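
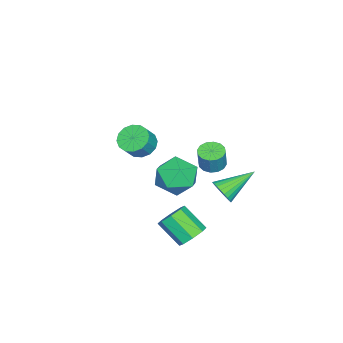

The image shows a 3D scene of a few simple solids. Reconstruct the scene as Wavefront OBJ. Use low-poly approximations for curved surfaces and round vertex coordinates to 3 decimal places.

v 2.752 1.689 1.83
v 3.318 1.495 1.666
v 3.634 1.557 2.687
v 3.068 1.751 2.85
v 3.33 1.815 1.643
v 3.646 1.877 2.664
v 3.187 2.101 1.67
v 3.503 2.163 2.69
v 2.927 2.277 1.74
v 3.243 2.339 2.76
v 2.621 2.295 1.834
v 2.937 2.357 2.854
v 2.35 2.151 1.927
v 2.666 2.213 2.947
v 2.186 1.883 1.993
v 2.502 1.945 3.014
v 2.174 1.563 2.016
v 2.49 1.625 3.037
v 2.317 1.277 1.99
v 2.633 1.339 3.01
v 2.577 1.101 1.92
v 2.893 1.163 2.94
v 2.883 1.083 1.826
v 3.199 1.145 2.846
v 3.154 1.227 1.733
v 3.47 1.289 2.753
v -2.087 -0.889 -2.457
v -1.05 -1.349 -2.068
v -2.11 -2.171 -3.912
v -1.073 -2.631 -3.523
v -2.073 -2.782 -2.881
v -2.06 -1.99 -1.982
v -1.1 -1.53 -3.998
v -1.087 -0.738 -3.099
v -0.441 -1.745 -3.021
v -1.042 -2.518 -2.33
v -2.118 -1.002 -3.65
v -2.719 -1.775 -2.959
v -1.608 0.517 -3.529
v -1.115 0.638 -3.003
v -2.872 1.683 -2.611
v -1.054 0.847 -3.186
v -1.077 1.007 -3.421
v -1.181 1.092 -3.672
v -1.35 1.089 -3.902
v -1.558 0.999 -4.074
v -1.774 0.836 -4.164
v -1.964 0.624 -4.157
v -2.1 0.396 -4.054
v -2.161 0.186 -3.871
v -2.138 0.026 -3.636
v -2.034 -0.058 -3.385
v -1.865 -0.056 -3.155
v -1.657 0.034 -2.983
v -1.441 0.198 -2.893
v -1.251 0.409 -2.901
v 2.075 0.53 -3.996
v 2.681 0.772 -3.569
v 2.431 -0.388 -2.556
v 1.825 -0.63 -2.984
v 2.168 1.028 -3.403
v 1.917 -0.132 -2.39
v 1.6 0.992 -3.584
v 1.35 -0.168 -2.572
v 1.311 0.686 -4.007
v 1.06 -0.475 -2.995
v 1.469 0.288 -4.424
v 1.219 -0.872 -3.411
v 1.983 0.032 -4.59
v 1.732 -1.128 -3.577
v 2.55 0.068 -4.408
v 2.3 -1.092 -3.396
v 2.84 0.375 -3.985
v 2.589 -0.786 -2.973
v -1.168 -3.346 -0.862
v -0.55 -3.466 -1.387
v 0.087 -3.613 -0.604
v -0.532 -3.494 -0.078
v -0.549 -3.049 -1.309
v 0.088 -3.196 -0.526
v -0.714 -2.711 -1.112
v -0.077 -2.858 -0.328
v -1.001 -2.544 -0.847
v -0.364 -2.691 -0.064
v -1.332 -2.592 -0.587
v -0.696 -2.739 0.197
v -1.62 -2.842 -0.4
v -0.983 -2.989 0.384
v -1.787 -3.227 -0.336
v -1.15 -3.374 0.447
v -1.788 -3.644 -0.414
v -1.151 -3.791 0.369
v -1.623 -3.982 -0.612
v -0.986 -4.129 0.172
v -1.336 -4.149 -0.876
v -0.699 -4.296 -0.093
v -1.004 -4.101 -1.137
v -0.368 -4.248 -0.353
v -0.717 -3.851 -1.324
v -0.08 -3.998 -0.54
f 2 1 5
f 2 5 3
f 3 5 6
f 3 6 4
f 5 1 7
f 5 7 6
f 6 7 8
f 6 8 4
f 7 1 9
f 7 9 8
f 8 9 10
f 8 10 4
f 9 1 11
f 9 11 10
f 10 11 12
f 10 12 4
f 11 1 13
f 11 13 12
f 12 13 14
f 12 14 4
f 13 1 15
f 13 15 14
f 14 15 16
f 14 16 4
f 15 1 17
f 15 17 16
f 16 17 18
f 16 18 4
f 17 1 19
f 17 19 18
f 18 19 20
f 18 20 4
f 19 1 21
f 19 21 20
f 20 21 22
f 20 22 4
f 21 1 23
f 21 23 22
f 22 23 24
f 22 24 4
f 23 1 25
f 23 25 24
f 24 25 26
f 24 26 4
f 25 1 2
f 25 2 26
f 26 2 3
f 26 3 4
f 27 38 32
f 27 32 28
f 27 28 34
f 27 34 37
f 27 37 38
f 28 32 36
f 32 38 31
f 38 37 29
f 37 34 33
f 34 28 35
f 30 36 31
f 30 31 29
f 30 29 33
f 30 33 35
f 30 35 36
f 31 36 32
f 29 31 38
f 33 29 37
f 35 33 34
f 36 35 28
f 40 39 42
f 40 42 41
f 42 39 43
f 42 43 41
f 43 39 44
f 43 44 41
f 44 39 45
f 44 45 41
f 45 39 46
f 45 46 41
f 46 39 47
f 46 47 41
f 47 39 48
f 47 48 41
f 48 39 49
f 48 49 41
f 49 39 50
f 49 50 41
f 50 39 51
f 50 51 41
f 51 39 52
f 51 52 41
f 52 39 53
f 52 53 41
f 53 39 54
f 53 54 41
f 54 39 55
f 54 55 41
f 55 39 56
f 55 56 41
f 56 39 40
f 56 40 41
f 58 57 61
f 58 61 59
f 59 61 62
f 59 62 60
f 61 57 63
f 61 63 62
f 62 63 64
f 62 64 60
f 63 57 65
f 63 65 64
f 64 65 66
f 64 66 60
f 65 57 67
f 65 67 66
f 66 67 68
f 66 68 60
f 67 57 69
f 67 69 68
f 68 69 70
f 68 70 60
f 69 57 71
f 69 71 70
f 70 71 72
f 70 72 60
f 71 57 73
f 71 73 72
f 72 73 74
f 72 74 60
f 73 57 58
f 73 58 74
f 74 58 59
f 74 59 60
f 76 75 79
f 76 79 77
f 77 79 80
f 77 80 78
f 79 75 81
f 79 81 80
f 80 81 82
f 80 82 78
f 81 75 83
f 81 83 82
f 82 83 84
f 82 84 78
f 83 75 85
f 83 85 84
f 84 85 86
f 84 86 78
f 85 75 87
f 85 87 86
f 86 87 88
f 86 88 78
f 87 75 89
f 87 89 88
f 88 89 90
f 88 90 78
f 89 75 91
f 89 91 90
f 90 91 92
f 90 92 78
f 91 75 93
f 91 93 92
f 92 93 94
f 92 94 78
f 93 75 95
f 93 95 94
f 94 95 96
f 94 96 78
f 95 75 97
f 95 97 96
f 96 97 98
f 96 98 78
f 97 75 99
f 97 99 98
f 98 99 100
f 98 100 78
f 99 75 76
f 99 76 100
f 100 76 77
f 100 77 78



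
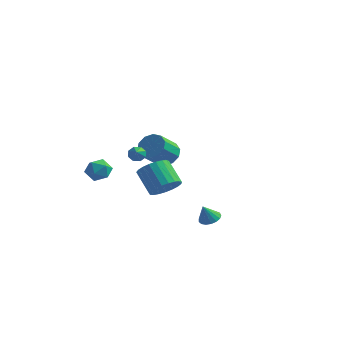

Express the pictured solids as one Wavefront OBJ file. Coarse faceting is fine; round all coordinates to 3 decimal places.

v -1.841 -0.094 2.576
v -1.476 0.211 2.729
v -1.179 -1.266 3.324
v -1.77 0.2 2.974
v -2.106 0.017 2.985
v -2.287 -0.231 2.757
v -2.207 -0.399 2.422
v -1.912 -0.389 2.178
v -1.576 -0.206 2.167
v -1.396 0.042 2.395
v -0.185 -0.022 0.443
v 0.276 -0.482 1.107
v -0.794 0.021 2.2
v -1.255 0.482 1.537
v 0.448 -0.136 1.115
v -0.622 0.367 2.208
v 0.51 0.23 1.008
v -0.56 0.733 2.101
v 0.452 0.553 0.802
v -0.617 1.056 1.896
v 0.284 0.776 0.535
v -0.786 1.279 1.628
v 0.035 0.861 0.252
v -1.035 1.365 1.345
v -0.253 0.794 0.002
v -1.322 1.297 1.095
v -0.528 0.586 -0.172
v -1.598 1.089 0.922
v -0.745 0.272 -0.239
v -1.814 0.776 0.854
v -0.864 -0.092 -0.188
v -1.934 0.411 0.905
v -0.866 -0.444 -0.028
v -1.936 0.059 1.065
v -0.751 -0.723 0.213
v -1.82 -0.22 1.306
v -0.538 -0.881 0.494
v -1.607 -0.378 1.588
v -0.263 -0.89 0.767
v -1.333 -0.387 1.86
v 0.024 -0.749 0.983
v -1.045 -0.246 2.077
v 3.568 -2.091 0.102
v 4.156 -2.119 0.217
v 3.372 -2.469 1.018
v 4.081 -1.857 0.308
v 3.888 -1.649 0.353
v 3.621 -1.543 0.34
v 3.343 -1.562 0.272
v 3.116 -1.702 0.166
v 2.993 -1.931 0.045
v 3.001 -2.197 -0.063
v 3.139 -2.439 -0.133
v 3.376 -2.601 -0.149
v 3.657 -2.646 -0.108
v 3.917 -2.564 -0.019
v 4.097 -2.374 0.099
v -3.867 -0.211 1.784
v -3.33 -0.108 1.201
v -4.43 -1.152 1.099
v -3.893 -1.049 0.516
v -3.667 -1.356 1.219
v -3.319 -0.774 1.642
v -4.441 -0.486 0.658
v -4.093 0.096 1.081
v -3.685 -0.278 0.505
v -3.206 -0.816 0.852
v -4.554 -0.444 1.448
v -4.075 -0.982 1.795
v -2.629 4.239 0.73
v -2.296 4.721 1.387
v -2.538 3.522 2.388
v -2.871 3.041 1.73
v -2.832 4.812 1.366
v -3.074 3.614 2.367
v -3.29 4.684 1.102
v -3.532 3.486 2.103
v -3.496 4.387 0.696
v -3.738 3.188 1.697
v -3.37 4.033 0.303
v -3.613 2.834 1.304
v -2.962 3.758 0.072
v -3.204 2.559 1.073
v -2.426 3.666 0.093
v -2.668 2.468 1.094
v -1.968 3.794 0.357
v -2.21 2.596 1.358
v -1.762 4.092 0.763
v -2.004 2.893 1.764
v -1.887 4.446 1.156
v -2.13 3.247 2.157
f 2 1 4
f 2 4 3
f 4 1 5
f 4 5 3
f 5 1 6
f 5 6 3
f 6 1 7
f 6 7 3
f 7 1 8
f 7 8 3
f 8 1 9
f 8 9 3
f 9 1 10
f 9 10 3
f 10 1 2
f 10 2 3
f 12 11 15
f 12 15 13
f 13 15 16
f 13 16 14
f 15 11 17
f 15 17 16
f 16 17 18
f 16 18 14
f 17 11 19
f 17 19 18
f 18 19 20
f 18 20 14
f 19 11 21
f 19 21 20
f 20 21 22
f 20 22 14
f 21 11 23
f 21 23 22
f 22 23 24
f 22 24 14
f 23 11 25
f 23 25 24
f 24 25 26
f 24 26 14
f 25 11 27
f 25 27 26
f 26 27 28
f 26 28 14
f 27 11 29
f 27 29 28
f 28 29 30
f 28 30 14
f 29 11 31
f 29 31 30
f 30 31 32
f 30 32 14
f 31 11 33
f 31 33 32
f 32 33 34
f 32 34 14
f 33 11 35
f 33 35 34
f 34 35 36
f 34 36 14
f 35 11 37
f 35 37 36
f 36 37 38
f 36 38 14
f 37 11 39
f 37 39 38
f 38 39 40
f 38 40 14
f 39 11 41
f 39 41 40
f 40 41 42
f 40 42 14
f 41 11 12
f 41 12 42
f 42 12 13
f 42 13 14
f 44 43 46
f 44 46 45
f 46 43 47
f 46 47 45
f 47 43 48
f 47 48 45
f 48 43 49
f 48 49 45
f 49 43 50
f 49 50 45
f 50 43 51
f 50 51 45
f 51 43 52
f 51 52 45
f 52 43 53
f 52 53 45
f 53 43 54
f 53 54 45
f 54 43 55
f 54 55 45
f 55 43 56
f 55 56 45
f 56 43 57
f 56 57 45
f 57 43 44
f 57 44 45
f 58 69 63
f 58 63 59
f 58 59 65
f 58 65 68
f 58 68 69
f 59 63 67
f 63 69 62
f 69 68 60
f 68 65 64
f 65 59 66
f 61 67 62
f 61 62 60
f 61 60 64
f 61 64 66
f 61 66 67
f 62 67 63
f 60 62 69
f 64 60 68
f 66 64 65
f 67 66 59
f 71 70 74
f 71 74 72
f 72 74 75
f 72 75 73
f 74 70 76
f 74 76 75
f 75 76 77
f 75 77 73
f 76 70 78
f 76 78 77
f 77 78 79
f 77 79 73
f 78 70 80
f 78 80 79
f 79 80 81
f 79 81 73
f 80 70 82
f 80 82 81
f 81 82 83
f 81 83 73
f 82 70 84
f 82 84 83
f 83 84 85
f 83 85 73
f 84 70 86
f 84 86 85
f 85 86 87
f 85 87 73
f 86 70 88
f 86 88 87
f 87 88 89
f 87 89 73
f 88 70 90
f 88 90 89
f 89 90 91
f 89 91 73
f 90 70 71
f 90 71 91
f 91 71 72
f 91 72 73



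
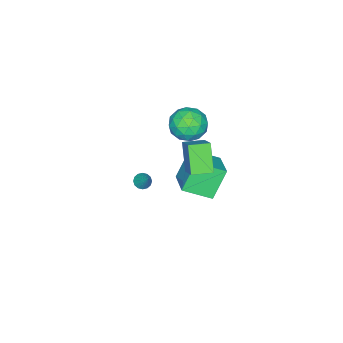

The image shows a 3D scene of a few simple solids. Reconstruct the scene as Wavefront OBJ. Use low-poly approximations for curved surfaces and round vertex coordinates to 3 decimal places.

v -3.452 0.614 4.122
v -2.687 0.537 3.272
v -4.693 -0.297 3.088
v -3.928 -0.374 2.238
v -3.771 -0.967 3.206
v -3.004 -0.404 3.846
v -4.376 0.644 2.514
v -3.609 1.207 3.154
v -3.258 0.555 2.279
v -2.884 -0.44 2.707
v -4.496 0.68 3.653
v -4.122 -0.315 4.081
v -2.961 0.655 3.788
v -4.419 -0.415 2.572
v -4.327 -0.764 3.141
v -3.877 -0.809 2.642
v -3.147 0.103 4.125
v -2.697 0.057 3.626
v -3.334 -0.827 3.587
v -4.683 0.183 2.734
v -4.233 0.137 2.235
v -3.503 1.049 3.718
v -3.053 1.004 3.219
v -4.046 1.067 2.773
v -2.846 0.621 2.705
v -3.576 0.085 2.097
v -3.839 0.683 2.259
v -3.389 1.014 2.635
v -2.627 0.036 2.956
v -3.356 -0.5 2.348
v -3.264 -0.848 2.917
v -2.813 -0.517 3.293
v -2.962 0.046 2.372
v -4.024 0.74 4.012
v -4.753 0.204 3.404
v -4.567 0.757 3.067
v -4.116 1.088 3.443
v -3.804 0.155 4.263
v -4.534 -0.381 3.655
v -3.991 -0.774 3.725
v -3.541 -0.443 4.101
v -4.418 0.194 3.988
v -4.084 -3.248 -4.217
v -3.608 -3.222 -4.47
v -3.596 -2.492 -3.223
v -3.753 -3.003 -4.566
v -3.987 -2.849 -4.568
v -4.246 -2.802 -4.476
v -4.463 -2.875 -4.314
v -4.578 -3.047 -4.126
v -4.56 -3.273 -3.963
v -4.416 -3.493 -3.868
v -4.182 -3.646 -3.866
v -3.922 -3.693 -3.958
v -3.706 -3.62 -4.119
v -3.591 -3.448 -4.307
v -2.043 2.492 1.912
v -2.847 1.73 3.356
v -1.085 3.521 2.988
v -1.889 2.758 4.432
v -1.191 1.662 1.948
v -1.995 0.899 3.392
v -0.233 2.69 3.024
v -1.037 1.928 4.468
v -5.463 1.031 -0.744
v -4.516 -0.346 0.002
v -4.047 2.407 0.002
v -3.101 1.03 0.748
v -4.399 0.85 -2.428
v -3.453 -0.527 -1.682
v -2.984 2.226 -1.682
v -2.037 0.849 -0.936
f 1 38 17
f 38 12 41
f 17 41 6
f 38 41 17
f 1 17 13
f 17 6 18
f 13 18 2
f 17 18 13
f 1 13 22
f 13 2 23
f 22 23 8
f 13 23 22
f 1 22 34
f 22 8 37
f 34 37 11
f 22 37 34
f 1 34 38
f 34 11 42
f 38 42 12
f 34 42 38
f 2 18 29
f 18 6 32
f 29 32 10
f 18 32 29
f 6 41 19
f 41 12 40
f 19 40 5
f 41 40 19
f 12 42 39
f 42 11 35
f 39 35 3
f 42 35 39
f 11 37 36
f 37 8 24
f 36 24 7
f 37 24 36
f 8 23 28
f 23 2 25
f 28 25 9
f 23 25 28
f 4 30 16
f 30 10 31
f 16 31 5
f 30 31 16
f 4 16 14
f 16 5 15
f 14 15 3
f 16 15 14
f 4 14 21
f 14 3 20
f 21 20 7
f 14 20 21
f 4 21 26
f 21 7 27
f 26 27 9
f 21 27 26
f 4 26 30
f 26 9 33
f 30 33 10
f 26 33 30
f 5 31 19
f 31 10 32
f 19 32 6
f 31 32 19
f 3 15 39
f 15 5 40
f 39 40 12
f 15 40 39
f 7 20 36
f 20 3 35
f 36 35 11
f 20 35 36
f 9 27 28
f 27 7 24
f 28 24 8
f 27 24 28
f 10 33 29
f 33 9 25
f 29 25 2
f 33 25 29
f 44 43 46
f 44 46 45
f 46 43 47
f 46 47 45
f 47 43 48
f 47 48 45
f 48 43 49
f 48 49 45
f 49 43 50
f 49 50 45
f 50 43 51
f 50 51 45
f 51 43 52
f 51 52 45
f 52 43 53
f 52 53 45
f 53 43 54
f 53 54 45
f 54 43 55
f 54 55 45
f 55 43 56
f 55 56 45
f 56 43 44
f 56 44 45
f 58 60 57
f 61 58 57
f 57 60 59
f 59 61 57
f 58 64 60
f 62 58 61
f 62 64 58
f 60 64 59
f 63 61 59
f 59 64 63
f 63 62 61
f 64 62 63
f 66 68 65
f 69 66 65
f 65 68 67
f 67 69 65
f 66 72 68
f 70 66 69
f 70 72 66
f 68 72 67
f 71 69 67
f 67 72 71
f 71 70 69
f 72 70 71



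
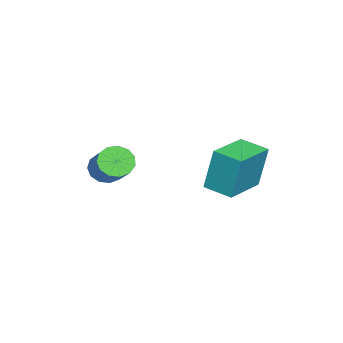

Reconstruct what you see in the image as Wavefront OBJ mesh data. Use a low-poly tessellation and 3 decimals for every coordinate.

v -4.57 1.616 -2.568
v -4.647 1.988 -0.553
v -4.213 2.857 -2.783
v -4.289 3.229 -0.769
v -2.571 1.071 -2.391
v -2.647 1.443 -0.377
v -2.213 2.312 -2.607
v -2.29 2.684 -0.592
v 0.158 -1.966 -0.47
v 0.545 -2.603 -0.388
v 1.668 -1.792 0.631
v 1.282 -1.154 0.55
v 0.709 -2.407 -0.725
v 1.832 -1.596 0.295
v 0.698 -2.071 -0.98
v 1.821 -1.26 0.039
v 0.516 -1.701 -1.074
v 1.639 -0.89 -0.054
v 0.22 -1.415 -0.975
v 1.343 -0.604 0.044
v -0.095 -1.304 -0.717
v 1.028 -0.493 0.303
v -0.33 -1.403 -0.379
v 0.794 -0.592 0.64
v -0.409 -1.681 -0.071
v 0.714 -0.87 0.949
v -0.309 -2.049 0.111
v 0.814 -1.238 1.131
v -0.06 -2.39 0.109
v 1.063 -1.579 1.128
v 0.258 -2.597 -0.077
v 1.381 -1.786 0.942
f 2 4 1
f 5 2 1
f 1 4 3
f 3 5 1
f 2 8 4
f 6 2 5
f 6 8 2
f 4 8 3
f 7 5 3
f 3 8 7
f 7 6 5
f 8 6 7
f 10 9 13
f 10 13 11
f 11 13 14
f 11 14 12
f 13 9 15
f 13 15 14
f 14 15 16
f 14 16 12
f 15 9 17
f 15 17 16
f 16 17 18
f 16 18 12
f 17 9 19
f 17 19 18
f 18 19 20
f 18 20 12
f 19 9 21
f 19 21 20
f 20 21 22
f 20 22 12
f 21 9 23
f 21 23 22
f 22 23 24
f 22 24 12
f 23 9 25
f 23 25 24
f 24 25 26
f 24 26 12
f 25 9 27
f 25 27 26
f 26 27 28
f 26 28 12
f 27 9 29
f 27 29 28
f 28 29 30
f 28 30 12
f 29 9 31
f 29 31 30
f 30 31 32
f 30 32 12
f 31 9 10
f 31 10 32
f 32 10 11
f 32 11 12



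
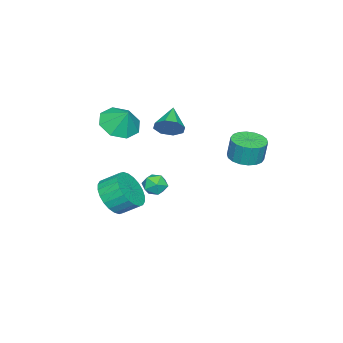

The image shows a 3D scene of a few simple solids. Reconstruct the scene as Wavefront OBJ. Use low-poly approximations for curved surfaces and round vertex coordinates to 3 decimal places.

v -1.302 2.499 1.017
v -0.458 2.592 0.985
v -0.434 2.774 2.13
v -1.278 2.681 2.163
v -0.583 2.945 0.932
v -0.56 3.127 2.077
v -0.851 3.21 0.895
v -0.828 3.391 2.041
v -1.209 3.333 0.883
v -1.185 3.515 2.029
v -1.584 3.292 0.897
v -1.561 3.473 2.043
v -1.904 3.093 0.936
v -1.88 3.275 2.081
v -2.105 2.777 0.99
v -2.081 2.959 2.135
v -2.146 2.406 1.05
v -2.122 2.588 2.195
v -2.02 2.053 1.103
v -1.997 2.235 2.248
v -1.752 1.789 1.139
v -1.729 1.97 2.285
v -1.395 1.665 1.151
v -1.371 1.847 2.297
v -1.019 1.707 1.137
v -0.996 1.888 2.283
v -0.7 1.905 1.099
v -0.676 2.087 2.244
v -0.499 2.221 1.045
v -0.475 2.403 2.19
v 0.764 -2.811 2.963
v 1.304 -2.169 2.366
v 1.056 -2.189 3.897
v 0.554 -1.943 2.45
v -0.074 -2.225 2.835
v -0.211 -2.851 3.294
v 0.223 -3.453 3.56
v 0.973 -3.68 3.475
v 1.601 -3.397 3.091
v 1.738 -2.771 2.631
v -2.041 -1.707 1.543
v -1.655 -2.25 1.93
v -3.279 -2.093 2.237
v -1.659 -1.732 2.211
v -1.887 -1.2 2.102
v -2.205 -0.965 1.665
v -2.427 -1.164 1.157
v -2.423 -1.682 0.875
v -2.196 -2.215 0.985
v -1.878 -2.45 1.422
v 0.507 -3.42 -2.207
v 1.45 -3.518 -1.69
v 1.196 -2.618 -1.056
v 0.253 -2.52 -1.573
v 1.557 -3.264 -2.009
v 1.303 -2.364 -1.374
v 1.504 -3.033 -2.357
v 1.25 -2.133 -1.723
v 1.299 -2.861 -2.683
v 1.045 -1.961 -2.049
v 0.974 -2.774 -2.936
v 0.72 -1.874 -2.302
v 0.577 -2.786 -3.079
v 0.324 -1.886 -2.444
v 0.17 -2.894 -3.088
v -0.084 -1.994 -2.454
v -0.186 -3.082 -2.964
v -0.44 -2.182 -2.329
v -0.436 -3.322 -2.724
v -0.69 -2.422 -2.09
v -0.543 -3.576 -2.406
v -0.797 -2.676 -1.771
v -0.49 -3.807 -2.057
v -0.744 -2.907 -1.423
v -0.285 -3.979 -1.731
v -0.539 -3.079 -1.097
v 0.04 -4.066 -1.478
v -0.214 -3.166 -0.844
v 0.436 -4.054 -1.336
v 0.183 -3.154 -0.701
v 0.844 -3.946 -1.326
v 0.59 -3.046 -0.692
v 1.2 -3.758 -1.451
v 0.946 -2.858 -0.816
v 2.428 0.295 0.892
v 2.757 0.36 0.333
v 3.263 -0.18 1.327
v 3.592 -0.115 0.768
v 3.45 0.411 1.126
v 2.934 0.705 0.857
v 3.086 -0.525 0.803
v 2.57 -0.231 0.534
v 3.163 -0.146 0.278
v 3.388 0.432 0.477
v 2.632 -0.252 1.183
v 2.857 0.326 1.382
f 2 1 5
f 2 5 3
f 3 5 6
f 3 6 4
f 5 1 7
f 5 7 6
f 6 7 8
f 6 8 4
f 7 1 9
f 7 9 8
f 8 9 10
f 8 10 4
f 9 1 11
f 9 11 10
f 10 11 12
f 10 12 4
f 11 1 13
f 11 13 12
f 12 13 14
f 12 14 4
f 13 1 15
f 13 15 14
f 14 15 16
f 14 16 4
f 15 1 17
f 15 17 16
f 16 17 18
f 16 18 4
f 17 1 19
f 17 19 18
f 18 19 20
f 18 20 4
f 19 1 21
f 19 21 20
f 20 21 22
f 20 22 4
f 21 1 23
f 21 23 22
f 22 23 24
f 22 24 4
f 23 1 25
f 23 25 24
f 24 25 26
f 24 26 4
f 25 1 27
f 25 27 26
f 26 27 28
f 26 28 4
f 27 1 29
f 27 29 28
f 28 29 30
f 28 30 4
f 29 1 2
f 29 2 30
f 30 2 3
f 30 3 4
f 32 31 34
f 32 34 33
f 34 31 35
f 34 35 33
f 35 31 36
f 35 36 33
f 36 31 37
f 36 37 33
f 37 31 38
f 37 38 33
f 38 31 39
f 38 39 33
f 39 31 40
f 39 40 33
f 40 31 32
f 40 32 33
f 42 41 44
f 42 44 43
f 44 41 45
f 44 45 43
f 45 41 46
f 45 46 43
f 46 41 47
f 46 47 43
f 47 41 48
f 47 48 43
f 48 41 49
f 48 49 43
f 49 41 50
f 49 50 43
f 50 41 42
f 50 42 43
f 52 51 55
f 52 55 53
f 53 55 56
f 53 56 54
f 55 51 57
f 55 57 56
f 56 57 58
f 56 58 54
f 57 51 59
f 57 59 58
f 58 59 60
f 58 60 54
f 59 51 61
f 59 61 60
f 60 61 62
f 60 62 54
f 61 51 63
f 61 63 62
f 62 63 64
f 62 64 54
f 63 51 65
f 63 65 64
f 64 65 66
f 64 66 54
f 65 51 67
f 65 67 66
f 66 67 68
f 66 68 54
f 67 51 69
f 67 69 68
f 68 69 70
f 68 70 54
f 69 51 71
f 69 71 70
f 70 71 72
f 70 72 54
f 71 51 73
f 71 73 72
f 72 73 74
f 72 74 54
f 73 51 75
f 73 75 74
f 74 75 76
f 74 76 54
f 75 51 77
f 75 77 76
f 76 77 78
f 76 78 54
f 77 51 79
f 77 79 78
f 78 79 80
f 78 80 54
f 79 51 81
f 79 81 80
f 80 81 82
f 80 82 54
f 81 51 83
f 81 83 82
f 82 83 84
f 82 84 54
f 83 51 52
f 83 52 84
f 84 52 53
f 84 53 54
f 85 96 90
f 85 90 86
f 85 86 92
f 85 92 95
f 85 95 96
f 86 90 94
f 90 96 89
f 96 95 87
f 95 92 91
f 92 86 93
f 88 94 89
f 88 89 87
f 88 87 91
f 88 91 93
f 88 93 94
f 89 94 90
f 87 89 96
f 91 87 95
f 93 91 92
f 94 93 86



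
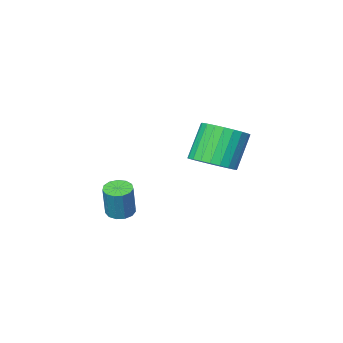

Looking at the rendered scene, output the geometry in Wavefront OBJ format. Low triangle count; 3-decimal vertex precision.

v 2.831 -0.179 -1.887
v 3.219 -0.686 -1.853
v 3.498 -0.369 -0.299
v 3.109 0.139 -0.333
v 3.426 -0.406 -1.947
v 3.704 -0.089 -0.393
v 3.444 -0.053 -2.022
v 3.722 0.264 -0.469
v 3.267 0.259 -2.054
v 3.545 0.576 -0.501
v 2.951 0.433 -2.033
v 3.23 0.75 -0.48
v 2.598 0.412 -1.966
v 2.876 0.729 -0.412
v 2.318 0.204 -1.873
v 2.596 0.521 -0.319
v 2.201 -0.125 -1.785
v 2.48 0.192 -0.231
v 2.284 -0.472 -1.729
v 2.563 -0.155 -0.175
v 2.541 -0.725 -1.723
v 2.819 -0.408 -0.17
v 2.89 -0.805 -1.77
v 3.168 -0.488 -0.216
v -1.411 0.116 -0.034
v -0.851 0.897 0.48
v -1.789 0.445 2.188
v -2.349 -0.336 1.674
v -1.194 1.113 0.349
v -2.131 0.661 2.057
v -1.569 1.177 0.16
v -2.507 0.725 1.868
v -1.921 1.079 -0.059
v -2.858 0.627 1.649
v -2.195 0.835 -0.274
v -3.132 0.383 1.434
v -2.349 0.481 -0.452
v -3.287 0.029 1.256
v -2.361 0.072 -0.567
v -3.298 -0.38 1.141
v -2.228 -0.331 -0.601
v -3.166 -0.783 1.107
v -1.971 -0.665 -0.548
v -2.909 -1.117 1.16
v -1.629 -0.881 -0.417
v -2.566 -1.333 1.291
v -1.253 -0.945 -0.228
v -2.191 -1.397 1.48
v -0.902 -0.847 -0.009
v -1.839 -1.299 1.699
v -0.628 -0.603 0.206
v -1.565 -1.055 1.914
v -0.473 -0.249 0.384
v -1.411 -0.701 2.092
v -0.462 0.16 0.499
v -1.399 -0.292 2.207
v -0.594 0.563 0.533
v -1.532 0.111 2.241
f 2 1 5
f 2 5 3
f 3 5 6
f 3 6 4
f 5 1 7
f 5 7 6
f 6 7 8
f 6 8 4
f 7 1 9
f 7 9 8
f 8 9 10
f 8 10 4
f 9 1 11
f 9 11 10
f 10 11 12
f 10 12 4
f 11 1 13
f 11 13 12
f 12 13 14
f 12 14 4
f 13 1 15
f 13 15 14
f 14 15 16
f 14 16 4
f 15 1 17
f 15 17 16
f 16 17 18
f 16 18 4
f 17 1 19
f 17 19 18
f 18 19 20
f 18 20 4
f 19 1 21
f 19 21 20
f 20 21 22
f 20 22 4
f 21 1 23
f 21 23 22
f 22 23 24
f 22 24 4
f 23 1 2
f 23 2 24
f 24 2 3
f 24 3 4
f 26 25 29
f 26 29 27
f 27 29 30
f 27 30 28
f 29 25 31
f 29 31 30
f 30 31 32
f 30 32 28
f 31 25 33
f 31 33 32
f 32 33 34
f 32 34 28
f 33 25 35
f 33 35 34
f 34 35 36
f 34 36 28
f 35 25 37
f 35 37 36
f 36 37 38
f 36 38 28
f 37 25 39
f 37 39 38
f 38 39 40
f 38 40 28
f 39 25 41
f 39 41 40
f 40 41 42
f 40 42 28
f 41 25 43
f 41 43 42
f 42 43 44
f 42 44 28
f 43 25 45
f 43 45 44
f 44 45 46
f 44 46 28
f 45 25 47
f 45 47 46
f 46 47 48
f 46 48 28
f 47 25 49
f 47 49 48
f 48 49 50
f 48 50 28
f 49 25 51
f 49 51 50
f 50 51 52
f 50 52 28
f 51 25 53
f 51 53 52
f 52 53 54
f 52 54 28
f 53 25 55
f 53 55 54
f 54 55 56
f 54 56 28
f 55 25 57
f 55 57 56
f 56 57 58
f 56 58 28
f 57 25 26
f 57 26 58
f 58 26 27
f 58 27 28



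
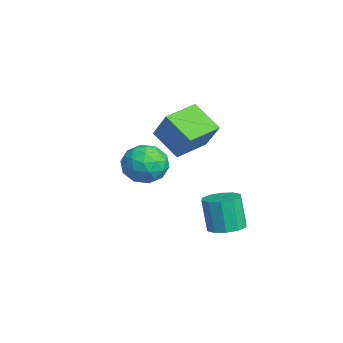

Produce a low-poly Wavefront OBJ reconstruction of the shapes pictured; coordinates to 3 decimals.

v 2.344 0.868 -0.288
v 3.168 1.26 -0.063
v 2.78 1.044 1.733
v 1.956 0.652 1.508
v 2.772 1.683 -0.098
v 2.383 1.467 1.698
v 2.212 1.795 -0.205
v 1.824 1.579 1.591
v 1.703 1.552 -0.345
v 1.314 1.337 1.451
v 1.438 1.049 -0.462
v 1.05 0.833 1.334
v 1.52 0.476 -0.513
v 1.132 0.26 1.283
v 1.917 0.053 -0.478
v 1.528 -0.163 1.318
v 2.476 -0.059 -0.371
v 2.088 -0.275 1.425
v 2.986 0.183 -0.231
v 2.597 -0.032 1.565
v 3.25 0.687 -0.114
v 2.862 0.471 1.682
v -3.558 -1.772 3.294
v -2.427 -1.295 4.898
v -4.616 -0.207 3.575
v -3.484 0.27 5.179
v -2.376 -0.77 2.161
v -1.244 -0.293 3.765
v -3.433 0.795 2.442
v -2.302 1.272 4.046
v 0.859 -2.631 3.328
v 1.77 -1.889 3.246
v 1.89 -3.771 4.454
v 2.801 -3.029 4.372
v 1.834 -2.711 4.964
v 1.196 -2.006 4.268
v 2.464 -3.654 3.432
v 1.826 -2.949 2.736
v 2.761 -2.521 3.31
v 2.372 -1.938 4.257
v 1.288 -3.722 3.443
v 0.899 -3.139 4.39
v 1.224 -2.16 3.188
v 2.436 -3.5 4.512
v 1.868 -3.313 4.86
v 2.403 -2.877 4.811
v 0.887 -2.229 3.789
v 1.422 -1.793 3.74
v 1.46 -2.276 4.75
v 2.238 -3.867 3.96
v 2.773 -3.431 3.911
v 1.257 -2.783 2.889
v 1.792 -2.347 2.84
v 2.2 -3.384 2.95
v 2.342 -2.095 3.178
v 2.948 -2.765 3.839
v 2.75 -3.132 3.287
v 2.375 -2.718 2.878
v 2.113 -1.753 3.734
v 2.719 -2.423 4.396
v 2.151 -2.236 4.744
v 1.776 -1.822 4.335
v 2.696 -2.124 3.772
v 0.941 -3.237 3.304
v 1.547 -3.907 3.966
v 1.884 -3.838 3.365
v 1.509 -3.424 2.956
v 0.712 -2.895 3.861
v 1.318 -3.565 4.522
v 1.285 -2.942 4.822
v 0.91 -2.528 4.413
v 0.964 -3.536 3.928
f 2 1 5
f 2 5 3
f 3 5 6
f 3 6 4
f 5 1 7
f 5 7 6
f 6 7 8
f 6 8 4
f 7 1 9
f 7 9 8
f 8 9 10
f 8 10 4
f 9 1 11
f 9 11 10
f 10 11 12
f 10 12 4
f 11 1 13
f 11 13 12
f 12 13 14
f 12 14 4
f 13 1 15
f 13 15 14
f 14 15 16
f 14 16 4
f 15 1 17
f 15 17 16
f 16 17 18
f 16 18 4
f 17 1 19
f 17 19 18
f 18 19 20
f 18 20 4
f 19 1 21
f 19 21 20
f 20 21 22
f 20 22 4
f 21 1 2
f 21 2 22
f 22 2 3
f 22 3 4
f 24 26 23
f 27 24 23
f 23 26 25
f 25 27 23
f 24 30 26
f 28 24 27
f 28 30 24
f 26 30 25
f 29 27 25
f 25 30 29
f 29 28 27
f 30 28 29
f 31 68 47
f 68 42 71
f 47 71 36
f 68 71 47
f 31 47 43
f 47 36 48
f 43 48 32
f 47 48 43
f 31 43 52
f 43 32 53
f 52 53 38
f 43 53 52
f 31 52 64
f 52 38 67
f 64 67 41
f 52 67 64
f 31 64 68
f 64 41 72
f 68 72 42
f 64 72 68
f 32 48 59
f 48 36 62
f 59 62 40
f 48 62 59
f 36 71 49
f 71 42 70
f 49 70 35
f 71 70 49
f 42 72 69
f 72 41 65
f 69 65 33
f 72 65 69
f 41 67 66
f 67 38 54
f 66 54 37
f 67 54 66
f 38 53 58
f 53 32 55
f 58 55 39
f 53 55 58
f 34 60 46
f 60 40 61
f 46 61 35
f 60 61 46
f 34 46 44
f 46 35 45
f 44 45 33
f 46 45 44
f 34 44 51
f 44 33 50
f 51 50 37
f 44 50 51
f 34 51 56
f 51 37 57
f 56 57 39
f 51 57 56
f 34 56 60
f 56 39 63
f 60 63 40
f 56 63 60
f 35 61 49
f 61 40 62
f 49 62 36
f 61 62 49
f 33 45 69
f 45 35 70
f 69 70 42
f 45 70 69
f 37 50 66
f 50 33 65
f 66 65 41
f 50 65 66
f 39 57 58
f 57 37 54
f 58 54 38
f 57 54 58
f 40 63 59
f 63 39 55
f 59 55 32
f 63 55 59



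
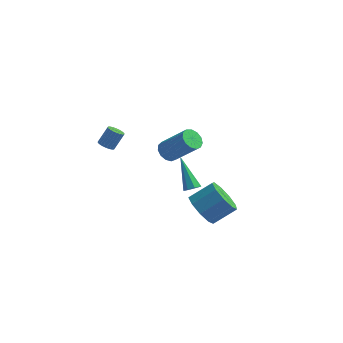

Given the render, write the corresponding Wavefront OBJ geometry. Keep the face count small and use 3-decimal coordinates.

v 2.616 -3.755 1.776
v 3.397 -4.102 1.115
v 4.465 -3.392 2.004
v 3.684 -3.045 2.664
v 3.148 -3.445 0.889
v 4.215 -2.734 1.777
v 2.65 -2.932 1.077
v 3.718 -2.222 1.966
v 2.137 -2.805 1.592
v 3.204 -2.095 2.481
v 1.847 -3.123 2.193
v 2.914 -2.412 3.082
v 1.918 -3.736 2.599
v 2.985 -3.025 3.488
v 2.315 -4.358 2.619
v 3.383 -3.648 3.508
v 2.854 -4.699 2.245
v 3.921 -3.988 3.134
v 3.281 -4.597 1.651
v 4.348 -3.887 2.54
v 1.589 -1.997 1.93
v 1.803 -2.301 2.279
v 0.571 -0.923 3.49
v 2.019 -1.986 2.203
v 1.984 -1.677 1.967
v 1.717 -1.556 1.709
v 1.375 -1.694 1.581
v 1.158 -2.009 1.657
v 1.194 -2.318 1.893
v 1.461 -2.439 2.151
v -1.679 3.703 0.119
v -1.183 4.013 -0.333
v 0.356 3.827 1.228
v -0.141 3.517 1.681
v -1.36 4.326 -0.121
v 0.179 4.139 1.44
v -1.638 4.44 0.167
v -0.1 4.254 1.728
v -1.93 4.321 0.44
v -0.391 4.135 2.001
v -2.142 4.006 0.611
v -0.603 3.819 2.173
v -2.207 3.594 0.627
v -0.668 3.408 2.188
v -2.105 3.217 0.481
v -0.566 3.031 2.042
v -1.867 2.995 0.22
v -0.329 2.808 1.781
v -1.57 2.997 -0.072
v -0.031 2.811 1.489
v -1.308 3.223 -0.304
v 0.231 3.037 1.257
v -1.163 3.602 -0.401
v 0.375 3.416 1.16
v -3.846 -0.466 3.106
v -3.502 -0.202 2.82
v -3.09 0.31 3.788
v -3.434 0.046 4.074
v -3.66 -0.074 2.819
v -3.248 0.438 3.788
v -3.846 -0.006 2.863
v -3.434 0.506 3.831
v -4.032 -0.009 2.943
v -3.62 0.503 3.911
v -4.19 -0.08 3.048
v -3.778 0.432 4.016
v -4.296 -0.211 3.162
v -3.884 0.301 4.13
v -4.333 -0.38 3.268
v -3.921 0.132 4.236
v -4.296 -0.563 3.348
v -3.884 -0.051 4.317
v -4.19 -0.73 3.392
v -3.778 -0.218 4.36
v -4.032 -0.858 3.392
v -3.62 -0.346 4.361
v -3.846 -0.926 3.349
v -3.434 -0.414 4.317
v -3.66 -0.923 3.269
v -3.248 -0.411 4.237
v -3.502 -0.852 3.164
v -3.09 -0.34 4.132
v -3.396 -0.721 3.05
v -2.984 -0.209 4.018
v -3.359 -0.552 2.944
v -2.947 -0.04 3.912
v -3.396 -0.369 2.863
v -2.984 0.143 3.832
f 2 1 5
f 2 5 3
f 3 5 6
f 3 6 4
f 5 1 7
f 5 7 6
f 6 7 8
f 6 8 4
f 7 1 9
f 7 9 8
f 8 9 10
f 8 10 4
f 9 1 11
f 9 11 10
f 10 11 12
f 10 12 4
f 11 1 13
f 11 13 12
f 12 13 14
f 12 14 4
f 13 1 15
f 13 15 14
f 14 15 16
f 14 16 4
f 15 1 17
f 15 17 16
f 16 17 18
f 16 18 4
f 17 1 19
f 17 19 18
f 18 19 20
f 18 20 4
f 19 1 2
f 19 2 20
f 20 2 3
f 20 3 4
f 22 21 24
f 22 24 23
f 24 21 25
f 24 25 23
f 25 21 26
f 25 26 23
f 26 21 27
f 26 27 23
f 27 21 28
f 27 28 23
f 28 21 29
f 28 29 23
f 29 21 30
f 29 30 23
f 30 21 22
f 30 22 23
f 32 31 35
f 32 35 33
f 33 35 36
f 33 36 34
f 35 31 37
f 35 37 36
f 36 37 38
f 36 38 34
f 37 31 39
f 37 39 38
f 38 39 40
f 38 40 34
f 39 31 41
f 39 41 40
f 40 41 42
f 40 42 34
f 41 31 43
f 41 43 42
f 42 43 44
f 42 44 34
f 43 31 45
f 43 45 44
f 44 45 46
f 44 46 34
f 45 31 47
f 45 47 46
f 46 47 48
f 46 48 34
f 47 31 49
f 47 49 48
f 48 49 50
f 48 50 34
f 49 31 51
f 49 51 50
f 50 51 52
f 50 52 34
f 51 31 53
f 51 53 52
f 52 53 54
f 52 54 34
f 53 31 32
f 53 32 54
f 54 32 33
f 54 33 34
f 56 55 59
f 56 59 57
f 57 59 60
f 57 60 58
f 59 55 61
f 59 61 60
f 60 61 62
f 60 62 58
f 61 55 63
f 61 63 62
f 62 63 64
f 62 64 58
f 63 55 65
f 63 65 64
f 64 65 66
f 64 66 58
f 65 55 67
f 65 67 66
f 66 67 68
f 66 68 58
f 67 55 69
f 67 69 68
f 68 69 70
f 68 70 58
f 69 55 71
f 69 71 70
f 70 71 72
f 70 72 58
f 71 55 73
f 71 73 72
f 72 73 74
f 72 74 58
f 73 55 75
f 73 75 74
f 74 75 76
f 74 76 58
f 75 55 77
f 75 77 76
f 76 77 78
f 76 78 58
f 77 55 79
f 77 79 78
f 78 79 80
f 78 80 58
f 79 55 81
f 79 81 80
f 80 81 82
f 80 82 58
f 81 55 83
f 81 83 82
f 82 83 84
f 82 84 58
f 83 55 85
f 83 85 84
f 84 85 86
f 84 86 58
f 85 55 87
f 85 87 86
f 86 87 88
f 86 88 58
f 87 55 56
f 87 56 88
f 88 56 57
f 88 57 58



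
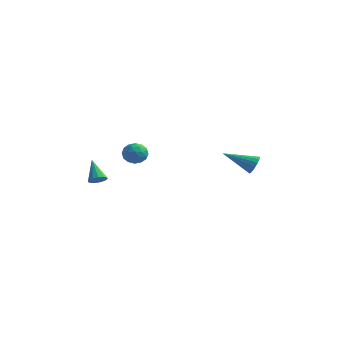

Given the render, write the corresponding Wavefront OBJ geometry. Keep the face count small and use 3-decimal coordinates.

v -3.886 0.332 -2.759
v -3.231 0.731 -2.789
v -3.309 -0.571 -2.131
v -2.654 -0.172 -2.161
v -3.237 0.08 -1.731
v -3.594 0.638 -2.118
v -2.946 -0.478 -2.802
v -3.303 0.08 -3.189
v -2.65 0.23 -2.815
v -2.829 0.575 -2.153
v -3.711 -0.415 -2.767
v -3.89 -0.07 -2.105
v -3.609 0.611 -2.829
v -2.931 -0.451 -2.091
v -3.273 -0.302 -1.838
v -2.888 -0.068 -1.856
v -3.823 0.556 -2.435
v -3.437 0.791 -2.452
v -3.441 0.408 -1.831
v -3.103 -0.631 -2.468
v -2.717 -0.396 -2.485
v -3.652 0.228 -3.064
v -3.267 0.462 -3.082
v -3.099 -0.248 -3.089
v -2.883 0.55 -2.862
v -2.543 0.02 -2.493
v -2.715 -0.16 -2.869
v -2.925 0.168 -3.097
v -2.988 0.753 -2.473
v -2.649 0.222 -2.104
v -2.991 0.371 -1.851
v -3.201 0.699 -2.079
v -2.647 0.459 -2.488
v -3.891 -0.062 -2.816
v -3.552 -0.593 -2.447
v -3.339 -0.539 -2.841
v -3.549 -0.211 -3.069
v -3.997 0.14 -2.427
v -3.657 -0.39 -2.058
v -3.615 -0.008 -1.823
v -3.825 0.32 -2.051
v -3.893 -0.299 -2.432
v -3.164 -3.79 -3.084
v -2.711 -3.584 -2.875
v -3.956 -3.15 -1.996
v -2.815 -3.378 -3.072
v -3.03 -3.302 -3.273
v -3.288 -3.381 -3.415
v -3.507 -3.59 -3.451
v -3.616 -3.862 -3.371
v -3.582 -4.111 -3.199
v -3.416 -4.258 -2.992
v -3.169 -4.257 -2.813
v -2.921 -4.107 -2.721
v -2.75 -3.856 -2.744
v 4.507 -0.546 -1.507
v 4.873 -0.897 -1.149
v 3.013 -1.294 -0.713
v 4.834 -0.65 -0.99
v 4.72 -0.379 -0.949
v 4.557 -0.146 -1.036
v 4.383 -0.005 -1.231
v 4.238 0.012 -1.489
v 4.154 -0.099 -1.751
v 4.151 -0.312 -1.957
v 4.23 -0.579 -2.06
v 4.372 -0.839 -2.037
v 4.546 -1.031 -1.891
v 4.71 -1.112 -1.658
v 4.828 -1.064 -1.39
f 1 38 17
f 38 12 41
f 17 41 6
f 38 41 17
f 1 17 13
f 17 6 18
f 13 18 2
f 17 18 13
f 1 13 22
f 13 2 23
f 22 23 8
f 13 23 22
f 1 22 34
f 22 8 37
f 34 37 11
f 22 37 34
f 1 34 38
f 34 11 42
f 38 42 12
f 34 42 38
f 2 18 29
f 18 6 32
f 29 32 10
f 18 32 29
f 6 41 19
f 41 12 40
f 19 40 5
f 41 40 19
f 12 42 39
f 42 11 35
f 39 35 3
f 42 35 39
f 11 37 36
f 37 8 24
f 36 24 7
f 37 24 36
f 8 23 28
f 23 2 25
f 28 25 9
f 23 25 28
f 4 30 16
f 30 10 31
f 16 31 5
f 30 31 16
f 4 16 14
f 16 5 15
f 14 15 3
f 16 15 14
f 4 14 21
f 14 3 20
f 21 20 7
f 14 20 21
f 4 21 26
f 21 7 27
f 26 27 9
f 21 27 26
f 4 26 30
f 26 9 33
f 30 33 10
f 26 33 30
f 5 31 19
f 31 10 32
f 19 32 6
f 31 32 19
f 3 15 39
f 15 5 40
f 39 40 12
f 15 40 39
f 7 20 36
f 20 3 35
f 36 35 11
f 20 35 36
f 9 27 28
f 27 7 24
f 28 24 8
f 27 24 28
f 10 33 29
f 33 9 25
f 29 25 2
f 33 25 29
f 44 43 46
f 44 46 45
f 46 43 47
f 46 47 45
f 47 43 48
f 47 48 45
f 48 43 49
f 48 49 45
f 49 43 50
f 49 50 45
f 50 43 51
f 50 51 45
f 51 43 52
f 51 52 45
f 52 43 53
f 52 53 45
f 53 43 54
f 53 54 45
f 54 43 55
f 54 55 45
f 55 43 44
f 55 44 45
f 57 56 59
f 57 59 58
f 59 56 60
f 59 60 58
f 60 56 61
f 60 61 58
f 61 56 62
f 61 62 58
f 62 56 63
f 62 63 58
f 63 56 64
f 63 64 58
f 64 56 65
f 64 65 58
f 65 56 66
f 65 66 58
f 66 56 67
f 66 67 58
f 67 56 68
f 67 68 58
f 68 56 69
f 68 69 58
f 69 56 70
f 69 70 58
f 70 56 57
f 70 57 58



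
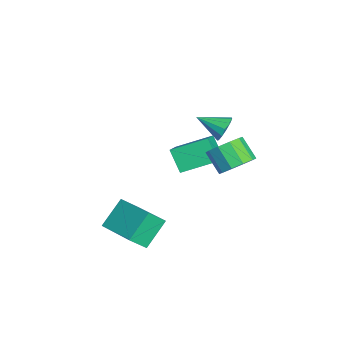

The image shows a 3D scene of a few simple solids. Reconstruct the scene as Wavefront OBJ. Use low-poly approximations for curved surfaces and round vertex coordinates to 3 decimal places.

v 3.206 3.477 -0.017
v 3.78 2.734 0.03
v 2.988 2.18 0.944
v 2.414 2.923 0.897
v 3.959 3.124 0.421
v 3.167 2.57 1.335
v 3.85 3.649 0.645
v 3.058 3.095 1.559
v 3.495 4.108 0.616
v 2.704 3.554 1.53
v 3.03 4.326 0.345
v 2.238 3.772 1.259
v 2.632 4.22 -0.064
v 1.84 3.666 0.85
v 2.453 3.83 -0.455
v 1.661 3.276 0.459
v 2.562 3.305 -0.679
v 1.77 2.751 0.235
v 2.916 2.846 -0.65
v 2.125 2.292 0.264
v 3.382 2.628 -0.379
v 2.59 2.074 0.535
v -0.852 1.455 -3.242
v -1.624 1.016 -2.172
v -0.851 3.24 -2.508
v -1.623 2.801 -1.438
v 0.703 1.059 -2.282
v -0.069 0.62 -1.212
v 0.704 2.844 -1.548
v -0.068 2.405 -0.478
v 2.394 2.951 1.949
v 2.712 3.146 2.564
v 2.006 1.689 2.551
v 2.328 3.276 2.588
v 1.965 3.302 2.409
v 1.738 3.216 2.084
v 1.719 3.046 1.716
v 1.915 2.846 1.422
v 2.262 2.679 1.295
v 2.651 2.598 1.376
v 2.959 2.629 1.639
v 3.087 2.762 2.001
v 2.995 2.955 2.345
v 1.541 -0.966 -3.988
v 1.883 -1.766 -3.09
v 3.309 0.215 -3.611
v 3.652 -0.584 -2.714
v 2.408 -1.896 -5.146
v 2.751 -2.695 -4.249
v 4.177 -0.714 -4.77
v 4.519 -1.514 -3.872
f 2 1 5
f 2 5 3
f 3 5 6
f 3 6 4
f 5 1 7
f 5 7 6
f 6 7 8
f 6 8 4
f 7 1 9
f 7 9 8
f 8 9 10
f 8 10 4
f 9 1 11
f 9 11 10
f 10 11 12
f 10 12 4
f 11 1 13
f 11 13 12
f 12 13 14
f 12 14 4
f 13 1 15
f 13 15 14
f 14 15 16
f 14 16 4
f 15 1 17
f 15 17 16
f 16 17 18
f 16 18 4
f 17 1 19
f 17 19 18
f 18 19 20
f 18 20 4
f 19 1 21
f 19 21 20
f 20 21 22
f 20 22 4
f 21 1 2
f 21 2 22
f 22 2 3
f 22 3 4
f 24 26 23
f 27 24 23
f 23 26 25
f 25 27 23
f 24 30 26
f 28 24 27
f 28 30 24
f 26 30 25
f 29 27 25
f 25 30 29
f 29 28 27
f 30 28 29
f 32 31 34
f 32 34 33
f 34 31 35
f 34 35 33
f 35 31 36
f 35 36 33
f 36 31 37
f 36 37 33
f 37 31 38
f 37 38 33
f 38 31 39
f 38 39 33
f 39 31 40
f 39 40 33
f 40 31 41
f 40 41 33
f 41 31 42
f 41 42 33
f 42 31 43
f 42 43 33
f 43 31 32
f 43 32 33
f 45 47 44
f 48 45 44
f 44 47 46
f 46 48 44
f 45 51 47
f 49 45 48
f 49 51 45
f 47 51 46
f 50 48 46
f 46 51 50
f 50 49 48
f 51 49 50



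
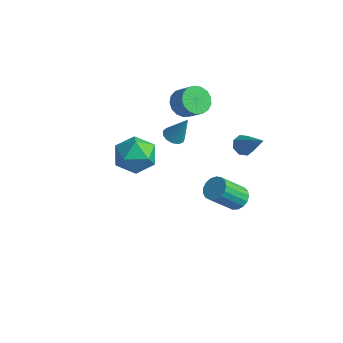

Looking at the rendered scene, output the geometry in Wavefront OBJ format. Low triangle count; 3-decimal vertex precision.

v -0.198 0.918 1.161
v 0.137 1.342 0.898
v 0.398 1.302 2.539
v -0.155 1.49 0.983
v -0.461 1.456 1.125
v -0.682 1.252 1.277
v -0.75 0.942 1.393
v -0.643 0.624 1.435
v -0.394 0.4 1.389
v -0.083 0.34 1.272
v 0.192 0.464 1.119
v 0.343 0.732 0.979
v 0.322 1.06 0.897
v 1.801 3.792 -0.059
v 2.213 3.654 -0.515
v 3.219 3.668 1.259
v 2.179 4.128 -0.434
v 1.923 4.405 -0.133
v 1.596 4.323 0.211
v 1.389 3.929 0.397
v 1.423 3.455 0.316
v 1.678 3.178 0.015
v 2.006 3.261 -0.329
v 1.763 3.467 -4.12
v 2.059 3.914 -3.624
v 1.672 2.659 -2.264
v 1.377 2.213 -2.76
v 1.723 4.009 -3.632
v 1.336 2.754 -2.272
v 1.396 3.979 -3.752
v 1.009 2.725 -2.392
v 1.153 3.833 -3.956
v 0.767 2.579 -2.596
v 1.05 3.603 -4.198
v 0.664 2.348 -2.838
v 1.111 3.341 -4.422
v 0.724 2.087 -3.062
v 1.321 3.109 -4.576
v 0.934 1.854 -3.217
v 1.632 2.958 -4.627
v 1.245 1.704 -3.267
v 1.973 2.924 -4.561
v 1.587 1.67 -3.201
v 2.267 3.015 -4.394
v 1.88 1.761 -3.034
v 2.445 3.209 -4.164
v 2.058 1.955 -2.804
v 2.467 3.462 -3.924
v 2.08 2.208 -2.565
v 2.327 3.717 -3.73
v 1.941 2.462 -2.37
v -1.696 3.103 1.524
v -1.241 2.6 0.995
v -0.349 2.595 1.767
v -0.804 3.097 2.296
v -1.139 2.982 0.88
v -0.247 2.977 1.652
v -1.165 3.392 0.912
v -0.273 3.386 1.685
v -1.312 3.735 1.085
v -0.42 3.729 1.857
v -1.548 3.934 1.358
v -0.655 3.928 2.131
v -1.817 3.942 1.67
v -0.925 3.936 2.442
v -2.058 3.758 1.947
v -1.166 3.752 2.72
v -2.217 3.424 2.128
v -1.325 3.418 2.9
v -2.256 3.016 2.171
v -1.364 3.01 2.943
v -2.167 2.628 2.065
v -1.275 2.623 2.837
v -1.97 2.349 1.835
v -1.078 2.344 2.607
v -1.71 2.243 1.534
v -0.818 2.237 2.306
v -1.447 2.334 1.231
v -0.555 2.328 2.003
v 0.561 -1.612 2.056
v 1.244 -1.7 2.973
v 0.416 -3.46 1.987
v 1.099 -3.548 2.904
v 0.044 -3.113 3.014
v 0.133 -1.972 3.057
v 1.527 -3.188 1.903
v 1.616 -2.047 1.946
v 1.84 -2.674 2.878
v 0.924 -2.628 3.565
v 0.736 -2.532 1.395
v -0.18 -2.486 2.082
f 2 1 4
f 2 4 3
f 4 1 5
f 4 5 3
f 5 1 6
f 5 6 3
f 6 1 7
f 6 7 3
f 7 1 8
f 7 8 3
f 8 1 9
f 8 9 3
f 9 1 10
f 9 10 3
f 10 1 11
f 10 11 3
f 11 1 12
f 11 12 3
f 12 1 13
f 12 13 3
f 13 1 2
f 13 2 3
f 15 14 17
f 15 17 16
f 17 14 18
f 17 18 16
f 18 14 19
f 18 19 16
f 19 14 20
f 19 20 16
f 20 14 21
f 20 21 16
f 21 14 22
f 21 22 16
f 22 14 23
f 22 23 16
f 23 14 15
f 23 15 16
f 25 24 28
f 25 28 26
f 26 28 29
f 26 29 27
f 28 24 30
f 28 30 29
f 29 30 31
f 29 31 27
f 30 24 32
f 30 32 31
f 31 32 33
f 31 33 27
f 32 24 34
f 32 34 33
f 33 34 35
f 33 35 27
f 34 24 36
f 34 36 35
f 35 36 37
f 35 37 27
f 36 24 38
f 36 38 37
f 37 38 39
f 37 39 27
f 38 24 40
f 38 40 39
f 39 40 41
f 39 41 27
f 40 24 42
f 40 42 41
f 41 42 43
f 41 43 27
f 42 24 44
f 42 44 43
f 43 44 45
f 43 45 27
f 44 24 46
f 44 46 45
f 45 46 47
f 45 47 27
f 46 24 48
f 46 48 47
f 47 48 49
f 47 49 27
f 48 24 50
f 48 50 49
f 49 50 51
f 49 51 27
f 50 24 25
f 50 25 51
f 51 25 26
f 51 26 27
f 53 52 56
f 53 56 54
f 54 56 57
f 54 57 55
f 56 52 58
f 56 58 57
f 57 58 59
f 57 59 55
f 58 52 60
f 58 60 59
f 59 60 61
f 59 61 55
f 60 52 62
f 60 62 61
f 61 62 63
f 61 63 55
f 62 52 64
f 62 64 63
f 63 64 65
f 63 65 55
f 64 52 66
f 64 66 65
f 65 66 67
f 65 67 55
f 66 52 68
f 66 68 67
f 67 68 69
f 67 69 55
f 68 52 70
f 68 70 69
f 69 70 71
f 69 71 55
f 70 52 72
f 70 72 71
f 71 72 73
f 71 73 55
f 72 52 74
f 72 74 73
f 73 74 75
f 73 75 55
f 74 52 76
f 74 76 75
f 75 76 77
f 75 77 55
f 76 52 78
f 76 78 77
f 77 78 79
f 77 79 55
f 78 52 53
f 78 53 79
f 79 53 54
f 79 54 55
f 80 91 85
f 80 85 81
f 80 81 87
f 80 87 90
f 80 90 91
f 81 85 89
f 85 91 84
f 91 90 82
f 90 87 86
f 87 81 88
f 83 89 84
f 83 84 82
f 83 82 86
f 83 86 88
f 83 88 89
f 84 89 85
f 82 84 91
f 86 82 90
f 88 86 87
f 89 88 81



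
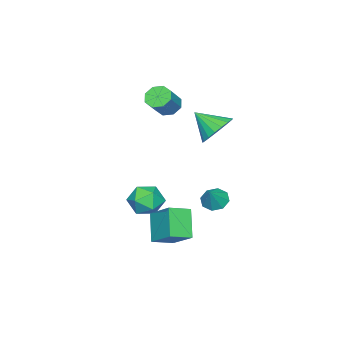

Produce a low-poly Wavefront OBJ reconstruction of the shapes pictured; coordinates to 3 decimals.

v 1.965 -0.268 -2.775
v 2.717 -0.895 -3.214
v 0.823 -0.805 -3.966
v 1.575 -1.432 -4.405
v 1.179 -1.667 -3.436
v 1.885 -1.335 -2.7
v 1.655 -0.365 -4.48
v 2.361 -0.033 -3.744
v 2.525 -0.955 -4.267
v 2.231 -1.759 -3.622
v 1.309 0.059 -3.558
v 1.015 -0.745 -2.913
v 3.224 0.379 -3.483
v 3.724 1.824 -2.372
v 2.206 1.03 -3.873
v 2.706 2.475 -2.762
v 4.194 1.085 -4.838
v 4.694 2.53 -3.727
v 3.176 1.736 -5.228
v 3.676 3.181 -4.117
v -1.77 -1.8 1.649
v -1.361 -2.344 1.267
v -0.262 -2.263 2.328
v -0.67 -1.72 2.711
v -1.228 -1.79 1.088
v -0.129 -1.709 2.149
v -1.413 -1.242 1.237
v -0.314 -1.162 2.298
v -1.806 -1.022 1.628
v -0.707 -0.941 2.689
v -2.178 -1.257 2.032
v -1.079 -1.176 3.093
v -2.311 -1.811 2.211
v -1.212 -1.73 3.272
v -2.126 -2.358 2.062
v -1.027 -2.278 3.123
v -1.733 -2.579 1.671
v -0.634 -2.498 2.732
v 0.51 2.649 1.915
v 1.583 2.776 1.93
v 0.65 1.351 2.925
v 1.437 3.047 2.299
v 1.109 3.24 2.592
v 0.661 3.316 2.751
v 0.184 3.259 2.744
v -0.229 3.082 2.573
v -0.495 2.818 2.272
v -0.562 2.522 1.9
v -0.417 2.25 1.531
v -0.088 2.057 1.238
v 0.359 1.982 1.079
v 0.836 2.038 1.086
v 1.249 2.216 1.257
v 1.515 2.479 1.558
v 1.399 3.059 -2.507
v 1.929 2.659 -2.876
v 2.201 3.241 -1.553
v 1.951 3.226 -3.003
v 1.649 3.696 -2.839
v 1.201 3.793 -2.481
v 0.869 3.46 -2.138
v 0.847 2.892 -2.012
v 1.149 2.423 -2.176
v 1.597 2.326 -2.534
f 1 12 6
f 1 6 2
f 1 2 8
f 1 8 11
f 1 11 12
f 2 6 10
f 6 12 5
f 12 11 3
f 11 8 7
f 8 2 9
f 4 10 5
f 4 5 3
f 4 3 7
f 4 7 9
f 4 9 10
f 5 10 6
f 3 5 12
f 7 3 11
f 9 7 8
f 10 9 2
f 14 16 13
f 17 14 13
f 13 16 15
f 15 17 13
f 14 20 16
f 18 14 17
f 18 20 14
f 16 20 15
f 19 17 15
f 15 20 19
f 19 18 17
f 20 18 19
f 22 21 25
f 22 25 23
f 23 25 26
f 23 26 24
f 25 21 27
f 25 27 26
f 26 27 28
f 26 28 24
f 27 21 29
f 27 29 28
f 28 29 30
f 28 30 24
f 29 21 31
f 29 31 30
f 30 31 32
f 30 32 24
f 31 21 33
f 31 33 32
f 32 33 34
f 32 34 24
f 33 21 35
f 33 35 34
f 34 35 36
f 34 36 24
f 35 21 37
f 35 37 36
f 36 37 38
f 36 38 24
f 37 21 22
f 37 22 38
f 38 22 23
f 38 23 24
f 40 39 42
f 40 42 41
f 42 39 43
f 42 43 41
f 43 39 44
f 43 44 41
f 44 39 45
f 44 45 41
f 45 39 46
f 45 46 41
f 46 39 47
f 46 47 41
f 47 39 48
f 47 48 41
f 48 39 49
f 48 49 41
f 49 39 50
f 49 50 41
f 50 39 51
f 50 51 41
f 51 39 52
f 51 52 41
f 52 39 53
f 52 53 41
f 53 39 54
f 53 54 41
f 54 39 40
f 54 40 41
f 56 55 58
f 56 58 57
f 58 55 59
f 58 59 57
f 59 55 60
f 59 60 57
f 60 55 61
f 60 61 57
f 61 55 62
f 61 62 57
f 62 55 63
f 62 63 57
f 63 55 64
f 63 64 57
f 64 55 56
f 64 56 57



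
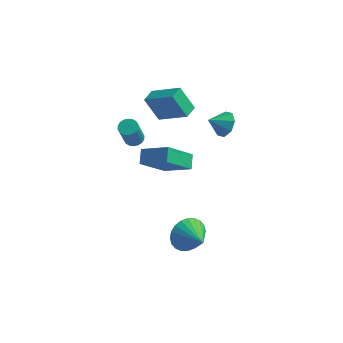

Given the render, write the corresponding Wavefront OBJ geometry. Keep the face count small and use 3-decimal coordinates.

v 1.127 -2.399 -3.559
v 1.716 -2.173 -4.334
v 2.173 -3.281 -3.021
v 1.817 -1.896 -4.079
v 1.814 -1.696 -3.744
v 1.705 -1.603 -3.38
v 1.509 -1.632 -3.044
v 1.255 -1.777 -2.787
v 0.981 -2.017 -2.646
v 0.729 -2.315 -2.645
v 0.538 -2.626 -2.783
v 0.436 -2.902 -3.039
v 0.44 -3.102 -3.374
v 0.548 -3.195 -3.737
v 0.744 -3.167 -4.073
v 0.999 -3.022 -4.331
v 1.273 -2.782 -4.471
v 1.524 -2.484 -4.472
v -1.996 -1.201 2.13
v -1.488 -1.179 2.165
v -1.556 -1.817 3.565
v -2.064 -1.839 3.53
v -1.553 -0.98 2.252
v -1.621 -1.618 3.652
v -1.706 -0.825 2.316
v -1.774 -1.463 3.716
v -1.916 -0.744 2.342
v -1.984 -1.382 3.742
v -2.143 -0.754 2.327
v -2.21 -1.392 3.727
v -2.34 -0.852 2.273
v -2.408 -1.49 3.672
v -2.469 -1.019 2.19
v -2.537 -1.658 3.59
v -2.504 -1.223 2.095
v -2.572 -1.861 3.495
v -2.439 -1.422 2.008
v -2.507 -2.06 3.408
v -2.286 -1.577 1.944
v -2.354 -2.215 3.344
v -2.076 -1.658 1.918
v -2.144 -2.296 3.318
v -1.85 -1.648 1.933
v -1.917 -2.286 3.333
v -1.652 -1.55 1.988
v -1.72 -2.188 3.387
v -1.523 -1.382 2.07
v -1.591 -2.021 3.47
v 1.766 1.511 1.896
v 2.027 1.868 2.538
v 1.054 1.009 2.464
v 1.593 2.175 2.267
v 1.26 2.094 1.779
v 1.223 1.671 1.359
v 1.504 1.155 1.253
v 1.938 0.847 1.524
v 2.271 0.929 2.013
v 2.308 1.351 2.433
v -2.25 0.267 -1.345
v -2.416 0.983 -0.844
v -1.354 1.472 -2.769
v -1.52 2.188 -2.268
v -0.76 0.072 -0.572
v -0.926 0.788 -0.071
v 0.136 1.277 -1.996
v -0.03 1.993 -1.495
v -1.694 1.651 1.169
v -2.47 1.698 2.487
v -1.568 2.46 1.214
v -2.343 2.507 2.532
v -0.117 1.353 2.108
v -0.892 1.4 3.426
v 0.01 2.162 2.153
v -0.766 2.209 3.471
f 2 1 4
f 2 4 3
f 4 1 5
f 4 5 3
f 5 1 6
f 5 6 3
f 6 1 7
f 6 7 3
f 7 1 8
f 7 8 3
f 8 1 9
f 8 9 3
f 9 1 10
f 9 10 3
f 10 1 11
f 10 11 3
f 11 1 12
f 11 12 3
f 12 1 13
f 12 13 3
f 13 1 14
f 13 14 3
f 14 1 15
f 14 15 3
f 15 1 16
f 15 16 3
f 16 1 17
f 16 17 3
f 17 1 18
f 17 18 3
f 18 1 2
f 18 2 3
f 20 19 23
f 20 23 21
f 21 23 24
f 21 24 22
f 23 19 25
f 23 25 24
f 24 25 26
f 24 26 22
f 25 19 27
f 25 27 26
f 26 27 28
f 26 28 22
f 27 19 29
f 27 29 28
f 28 29 30
f 28 30 22
f 29 19 31
f 29 31 30
f 30 31 32
f 30 32 22
f 31 19 33
f 31 33 32
f 32 33 34
f 32 34 22
f 33 19 35
f 33 35 34
f 34 35 36
f 34 36 22
f 35 19 37
f 35 37 36
f 36 37 38
f 36 38 22
f 37 19 39
f 37 39 38
f 38 39 40
f 38 40 22
f 39 19 41
f 39 41 40
f 40 41 42
f 40 42 22
f 41 19 43
f 41 43 42
f 42 43 44
f 42 44 22
f 43 19 45
f 43 45 44
f 44 45 46
f 44 46 22
f 45 19 47
f 45 47 46
f 46 47 48
f 46 48 22
f 47 19 20
f 47 20 48
f 48 20 21
f 48 21 22
f 50 49 52
f 50 52 51
f 52 49 53
f 52 53 51
f 53 49 54
f 53 54 51
f 54 49 55
f 54 55 51
f 55 49 56
f 55 56 51
f 56 49 57
f 56 57 51
f 57 49 58
f 57 58 51
f 58 49 50
f 58 50 51
f 60 62 59
f 63 60 59
f 59 62 61
f 61 63 59
f 60 66 62
f 64 60 63
f 64 66 60
f 62 66 61
f 65 63 61
f 61 66 65
f 65 64 63
f 66 64 65
f 68 70 67
f 71 68 67
f 67 70 69
f 69 71 67
f 68 74 70
f 72 68 71
f 72 74 68
f 70 74 69
f 73 71 69
f 69 74 73
f 73 72 71
f 74 72 73



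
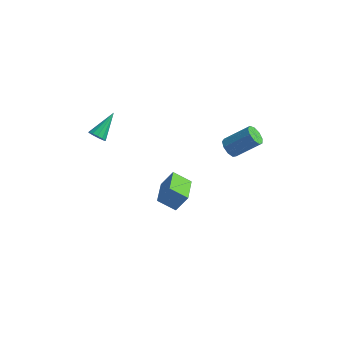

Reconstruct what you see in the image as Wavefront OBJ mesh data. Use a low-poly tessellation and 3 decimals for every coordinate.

v 3.072 1.537 2.709
v 3.371 1.809 2.226
v 4.588 2.394 3.307
v 4.288 2.123 3.791
v 3.086 2.084 2.397
v 4.303 2.669 3.478
v 2.795 2.103 2.714
v 4.012 2.689 3.795
v 2.633 1.858 3.029
v 3.85 2.444 4.11
v 2.677 1.462 3.194
v 3.893 2.048 4.276
v 2.905 1.102 3.133
v 4.121 1.687 4.214
v 3.211 0.945 2.873
v 4.428 1.531 3.955
v 3.452 1.065 2.537
v 4.669 1.651 3.618
v 3.515 1.406 2.281
v 4.732 1.992 3.363
v 0.367 0.679 -3.332
v -0.659 0.501 -2.696
v -0.113 2.311 -3.649
v -1.139 2.133 -3.013
v 0.939 1.047 -2.307
v -0.087 0.869 -1.671
v 0.459 2.679 -2.624
v -0.567 2.501 -1.988
v -3.737 -0.347 2.756
v -3.552 -0.649 3.164
v -3.403 1.087 3.664
v -3.313 -0.591 2.985
v -3.209 -0.456 2.733
v -3.272 -0.286 2.489
v -3.483 -0.136 2.329
v -3.775 -0.053 2.305
v -4.054 -0.063 2.424
v -4.233 -0.163 2.649
v -4.255 -0.322 2.907
v -4.112 -0.489 3.118
v -3.85 -0.61 3.214
f 2 1 5
f 2 5 3
f 3 5 6
f 3 6 4
f 5 1 7
f 5 7 6
f 6 7 8
f 6 8 4
f 7 1 9
f 7 9 8
f 8 9 10
f 8 10 4
f 9 1 11
f 9 11 10
f 10 11 12
f 10 12 4
f 11 1 13
f 11 13 12
f 12 13 14
f 12 14 4
f 13 1 15
f 13 15 14
f 14 15 16
f 14 16 4
f 15 1 17
f 15 17 16
f 16 17 18
f 16 18 4
f 17 1 19
f 17 19 18
f 18 19 20
f 18 20 4
f 19 1 2
f 19 2 20
f 20 2 3
f 20 3 4
f 22 24 21
f 25 22 21
f 21 24 23
f 23 25 21
f 22 28 24
f 26 22 25
f 26 28 22
f 24 28 23
f 27 25 23
f 23 28 27
f 27 26 25
f 28 26 27
f 30 29 32
f 30 32 31
f 32 29 33
f 32 33 31
f 33 29 34
f 33 34 31
f 34 29 35
f 34 35 31
f 35 29 36
f 35 36 31
f 36 29 37
f 36 37 31
f 37 29 38
f 37 38 31
f 38 29 39
f 38 39 31
f 39 29 40
f 39 40 31
f 40 29 41
f 40 41 31
f 41 29 30
f 41 30 31



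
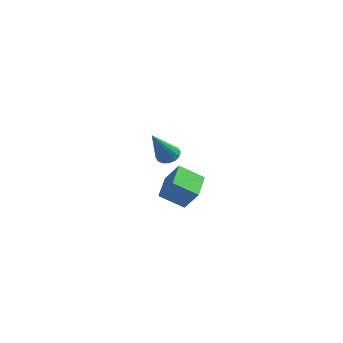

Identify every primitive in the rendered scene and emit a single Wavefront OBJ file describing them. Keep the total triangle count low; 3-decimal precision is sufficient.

v -2.804 3.098 -3.092
v -2.254 3.104 -3.083
v -2.816 1.882 -1.568
v -2.334 3.319 -2.913
v -2.539 3.474 -2.791
v -2.815 3.528 -2.75
v -3.089 3.467 -2.8
v -3.286 3.307 -2.929
v -3.354 3.091 -3.102
v -3.275 2.877 -3.272
v -3.07 2.722 -3.394
v -2.793 2.668 -3.435
v -2.52 2.729 -3.384
v -2.323 2.889 -3.256
v 1.458 -2.51 -2.899
v 0.634 -3.025 -2.283
v 1.013 -1.349 -2.522
v 0.19 -1.864 -1.906
v 2.09 -2.536 -2.074
v 1.267 -3.051 -1.458
v 1.646 -1.375 -1.697
v 0.822 -1.89 -1.081
f 2 1 4
f 2 4 3
f 4 1 5
f 4 5 3
f 5 1 6
f 5 6 3
f 6 1 7
f 6 7 3
f 7 1 8
f 7 8 3
f 8 1 9
f 8 9 3
f 9 1 10
f 9 10 3
f 10 1 11
f 10 11 3
f 11 1 12
f 11 12 3
f 12 1 13
f 12 13 3
f 13 1 14
f 13 14 3
f 14 1 2
f 14 2 3
f 16 18 15
f 19 16 15
f 15 18 17
f 17 19 15
f 16 22 18
f 20 16 19
f 20 22 16
f 18 22 17
f 21 19 17
f 17 22 21
f 21 20 19
f 22 20 21



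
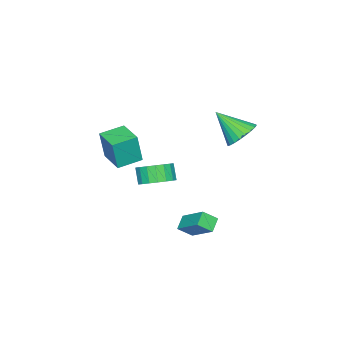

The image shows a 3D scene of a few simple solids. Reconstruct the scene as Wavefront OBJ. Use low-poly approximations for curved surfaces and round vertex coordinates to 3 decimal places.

v -2.227 -0.284 -2.246
v -1.507 0.221 -1.671
v -1.933 -0.232 -0.74
v -2.653 -0.736 -1.314
v -1.861 0.525 -1.685
v -2.287 0.073 -0.754
v -2.287 0.67 -1.81
v -2.714 0.217 -0.879
v -2.702 0.625 -2.021
v -3.128 0.173 -1.09
v -3.022 0.401 -2.277
v -3.449 -0.052 -1.345
v -3.185 0.041 -2.526
v -3.611 -0.412 -1.595
v -3.158 -0.383 -2.72
v -3.584 -0.836 -1.789
v -2.947 -0.788 -2.82
v -3.373 -1.241 -1.889
v -2.593 -1.093 -2.806
v -3.019 -1.545 -1.875
v -2.166 -1.237 -2.681
v -2.593 -1.69 -1.75
v -1.752 -1.193 -2.47
v -2.178 -1.645 -1.539
v -1.431 -0.968 -2.215
v -1.858 -1.421 -1.283
v -1.269 -0.608 -1.965
v -1.695 -1.061 -1.034
v -1.296 -0.184 -1.771
v -1.722 -0.637 -0.84
v -1.128 2.593 -4.795
v -1.907 2.447 -4.291
v -0.658 4.111 -3.631
v -1.438 3.965 -3.127
v -0.622 1.975 -4.193
v -1.402 1.829 -3.689
v -0.153 3.493 -3.029
v -0.932 3.347 -2.525
v -2.913 4.476 2.649
v -1.904 4.629 2.661
v -2.707 3.004 4.031
v -2.024 4.879 2.946
v -2.279 5.069 3.186
v -2.631 5.168 3.344
v -3.026 5.162 3.396
v -3.403 5.051 3.335
v -3.706 4.853 3.169
v -3.888 4.598 2.924
v -3.921 4.324 2.637
v -3.802 4.073 2.352
v -3.546 3.884 2.112
v -3.195 3.785 1.954
v -2.8 3.791 1.902
v -2.423 3.902 1.964
v -2.12 4.1 2.129
v -1.938 4.355 2.374
v -0.998 -2.814 -0.358
v -0.761 -2.974 1.46
v -2.228 -2.06 -0.131
v -1.991 -2.221 1.686
v -0.129 -1.399 -0.346
v 0.108 -1.56 1.471
v -1.359 -0.646 -0.12
v -1.122 -0.806 1.698
f 2 1 5
f 2 5 3
f 3 5 6
f 3 6 4
f 5 1 7
f 5 7 6
f 6 7 8
f 6 8 4
f 7 1 9
f 7 9 8
f 8 9 10
f 8 10 4
f 9 1 11
f 9 11 10
f 10 11 12
f 10 12 4
f 11 1 13
f 11 13 12
f 12 13 14
f 12 14 4
f 13 1 15
f 13 15 14
f 14 15 16
f 14 16 4
f 15 1 17
f 15 17 16
f 16 17 18
f 16 18 4
f 17 1 19
f 17 19 18
f 18 19 20
f 18 20 4
f 19 1 21
f 19 21 20
f 20 21 22
f 20 22 4
f 21 1 23
f 21 23 22
f 22 23 24
f 22 24 4
f 23 1 25
f 23 25 24
f 24 25 26
f 24 26 4
f 25 1 27
f 25 27 26
f 26 27 28
f 26 28 4
f 27 1 29
f 27 29 28
f 28 29 30
f 28 30 4
f 29 1 2
f 29 2 30
f 30 2 3
f 30 3 4
f 32 34 31
f 35 32 31
f 31 34 33
f 33 35 31
f 32 38 34
f 36 32 35
f 36 38 32
f 34 38 33
f 37 35 33
f 33 38 37
f 37 36 35
f 38 36 37
f 40 39 42
f 40 42 41
f 42 39 43
f 42 43 41
f 43 39 44
f 43 44 41
f 44 39 45
f 44 45 41
f 45 39 46
f 45 46 41
f 46 39 47
f 46 47 41
f 47 39 48
f 47 48 41
f 48 39 49
f 48 49 41
f 49 39 50
f 49 50 41
f 50 39 51
f 50 51 41
f 51 39 52
f 51 52 41
f 52 39 53
f 52 53 41
f 53 39 54
f 53 54 41
f 54 39 55
f 54 55 41
f 55 39 56
f 55 56 41
f 56 39 40
f 56 40 41
f 58 60 57
f 61 58 57
f 57 60 59
f 59 61 57
f 58 64 60
f 62 58 61
f 62 64 58
f 60 64 59
f 63 61 59
f 59 64 63
f 63 62 61
f 64 62 63



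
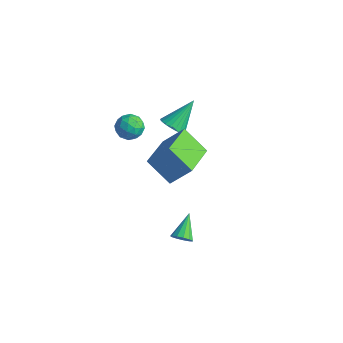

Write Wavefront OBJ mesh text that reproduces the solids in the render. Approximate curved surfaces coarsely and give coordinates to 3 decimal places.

v -0.964 1.892 2.118
v -0.695 2.337 1.605
v -0.876 3.248 3.342
v -0.975 2.381 1.576
v -1.253 2.351 1.629
v -1.487 2.251 1.757
v -1.642 2.096 1.94
v -1.693 1.91 2.149
v -1.633 1.721 2.354
v -1.471 1.558 2.523
v -1.232 1.446 2.63
v -0.953 1.402 2.659
v -0.674 1.432 2.606
v -0.44 1.532 2.478
v -0.286 1.687 2.295
v -0.235 1.873 2.086
v -0.295 2.062 1.881
v -0.456 2.225 1.712
v 2.252 -0.598 -2.787
v 2.764 -0.355 -2.73
v 1.648 0.498 -2.013
v 2.637 -0.235 -2.999
v 2.387 -0.231 -3.201
v 2.094 -0.342 -3.271
v 1.851 -0.535 -3.187
v 1.736 -0.748 -2.976
v 1.784 -0.913 -2.705
v 1.981 -0.978 -2.459
v 2.263 -0.922 -2.318
v 2.542 -0.763 -2.325
v 2.729 -0.552 -2.479
v -1.603 0.242 3.372
v -1.268 -0.166 2.815
v -1.652 -0.774 4.085
v -1.317 -1.182 3.528
v -0.917 -0.646 3.905
v -0.887 -0.018 3.465
v -2.033 -0.922 3.435
v -2.003 -0.294 2.995
v -1.534 -0.885 2.854
v -0.844 -0.714 3.144
v -2.076 -0.226 3.756
v -1.386 -0.055 4.046
v -1.431 0.127 3.031
v -1.489 -1.067 3.869
v -1.254 -0.752 4.091
v -1.057 -0.992 3.763
v -1.207 0.214 3.413
v -1.01 -0.026 3.085
v -0.804 -0.308 3.726
v -1.91 -0.914 3.815
v -1.713 -1.154 3.487
v -1.863 0.052 3.137
v -1.666 -0.188 2.809
v -2.116 -0.632 3.174
v -1.39 -0.535 2.726
v -1.419 -1.132 3.145
v -1.84 -0.979 3.091
v -1.822 -0.61 2.832
v -0.985 -0.435 2.897
v -1.014 -1.032 3.316
v -0.779 -0.717 3.538
v -0.761 -0.348 3.279
v -1.141 -0.857 2.92
v -1.906 0.092 3.584
v -1.935 -0.505 4.003
v -2.159 -0.592 3.621
v -2.141 -0.223 3.362
v -1.501 0.192 3.755
v -1.53 -0.405 4.174
v -1.098 -0.33 4.068
v -1.08 0.039 3.809
v -1.779 -0.083 3.98
v 2.379 -1.494 2.681
v 1.143 -1.784 3.704
v 1.468 0.393 2.115
v 0.232 0.102 3.138
v 3.128 -0.802 3.782
v 1.892 -1.093 4.805
v 2.217 1.084 3.216
v 0.981 0.794 4.239
f 2 1 4
f 2 4 3
f 4 1 5
f 4 5 3
f 5 1 6
f 5 6 3
f 6 1 7
f 6 7 3
f 7 1 8
f 7 8 3
f 8 1 9
f 8 9 3
f 9 1 10
f 9 10 3
f 10 1 11
f 10 11 3
f 11 1 12
f 11 12 3
f 12 1 13
f 12 13 3
f 13 1 14
f 13 14 3
f 14 1 15
f 14 15 3
f 15 1 16
f 15 16 3
f 16 1 17
f 16 17 3
f 17 1 18
f 17 18 3
f 18 1 2
f 18 2 3
f 20 19 22
f 20 22 21
f 22 19 23
f 22 23 21
f 23 19 24
f 23 24 21
f 24 19 25
f 24 25 21
f 25 19 26
f 25 26 21
f 26 19 27
f 26 27 21
f 27 19 28
f 27 28 21
f 28 19 29
f 28 29 21
f 29 19 30
f 29 30 21
f 30 19 31
f 30 31 21
f 31 19 20
f 31 20 21
f 32 69 48
f 69 43 72
f 48 72 37
f 69 72 48
f 32 48 44
f 48 37 49
f 44 49 33
f 48 49 44
f 32 44 53
f 44 33 54
f 53 54 39
f 44 54 53
f 32 53 65
f 53 39 68
f 65 68 42
f 53 68 65
f 32 65 69
f 65 42 73
f 69 73 43
f 65 73 69
f 33 49 60
f 49 37 63
f 60 63 41
f 49 63 60
f 37 72 50
f 72 43 71
f 50 71 36
f 72 71 50
f 43 73 70
f 73 42 66
f 70 66 34
f 73 66 70
f 42 68 67
f 68 39 55
f 67 55 38
f 68 55 67
f 39 54 59
f 54 33 56
f 59 56 40
f 54 56 59
f 35 61 47
f 61 41 62
f 47 62 36
f 61 62 47
f 35 47 45
f 47 36 46
f 45 46 34
f 47 46 45
f 35 45 52
f 45 34 51
f 52 51 38
f 45 51 52
f 35 52 57
f 52 38 58
f 57 58 40
f 52 58 57
f 35 57 61
f 57 40 64
f 61 64 41
f 57 64 61
f 36 62 50
f 62 41 63
f 50 63 37
f 62 63 50
f 34 46 70
f 46 36 71
f 70 71 43
f 46 71 70
f 38 51 67
f 51 34 66
f 67 66 42
f 51 66 67
f 40 58 59
f 58 38 55
f 59 55 39
f 58 55 59
f 41 64 60
f 64 40 56
f 60 56 33
f 64 56 60
f 75 77 74
f 78 75 74
f 74 77 76
f 76 78 74
f 75 81 77
f 79 75 78
f 79 81 75
f 77 81 76
f 80 78 76
f 76 81 80
f 80 79 78
f 81 79 80



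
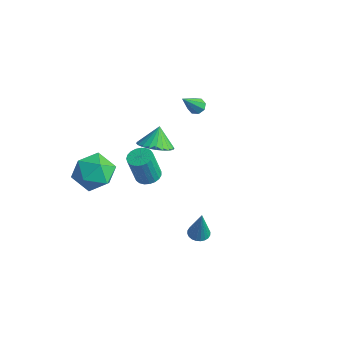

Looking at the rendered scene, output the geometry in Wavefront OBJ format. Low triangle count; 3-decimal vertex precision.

v -4.301 -2.437 -1.742
v -3.296 -2.886 -2.336
v -4.304 -4.054 -0.524
v -3.299 -4.503 -1.118
v -3.198 -3.481 -0.404
v -3.196 -2.482 -1.157
v -4.404 -4.458 -1.703
v -4.402 -3.459 -2.456
v -3.36 -4.136 -2.313
v -2.614 -3.532 -1.509
v -4.986 -3.408 -1.351
v -4.24 -2.804 -0.547
v -2.052 -1.308 -1.753
v -1.469 -1.688 -1.823
v -1.565 -2.153 -0.097
v -2.148 -1.772 -0.027
v -1.362 -1.428 -1.747
v -1.458 -1.892 -0.021
v -1.376 -1.147 -1.672
v -1.471 -1.611 0.054
v -1.506 -0.894 -1.611
v -1.601 -1.358 0.115
v -1.73 -0.712 -1.575
v -1.826 -1.177 0.151
v -2.01 -0.634 -1.569
v -2.106 -1.098 0.157
v -2.298 -0.672 -1.596
v -2.394 -1.136 0.13
v -2.543 -0.82 -1.649
v -2.639 -1.284 0.077
v -2.703 -1.052 -1.72
v -2.799 -1.516 0.006
v -2.75 -1.329 -1.797
v -2.846 -1.793 -0.071
v -2.677 -1.602 -1.867
v -2.773 -2.066 -0.141
v -2.496 -1.824 -1.916
v -2.592 -2.288 -0.19
v -2.238 -1.957 -1.938
v -2.334 -2.421 -0.212
v -1.948 -1.978 -1.927
v -2.044 -2.442 -0.201
v -1.676 -1.883 -1.887
v -1.772 -2.347 -0.161
v 2.181 -1.531 -3.251
v 2.743 -1.615 -3.367
v 2.539 -1.649 -1.449
v 2.735 -1.389 -3.351
v 2.642 -1.185 -3.319
v 2.48 -1.034 -3.277
v 2.272 -0.958 -3.231
v 2.05 -0.969 -3.187
v 1.848 -1.066 -3.154
v 1.697 -1.234 -3.135
v 1.62 -1.446 -3.134
v 1.628 -1.672 -3.15
v 1.721 -1.876 -3.182
v 1.883 -2.027 -3.224
v 2.091 -2.103 -3.27
v 2.313 -2.092 -3.314
v 2.515 -1.995 -3.347
v 2.666 -1.828 -3.366
v -4.04 3.628 -0.221
v -3.723 3.983 0.013
v -3.74 2.372 1.281
v -4.111 4.024 0.124
v -4.457 3.833 0.034
v -4.559 3.522 -0.206
v -4.357 3.273 -0.454
v -3.969 3.232 -0.566
v -3.623 3.423 -0.475
v -3.521 3.734 -0.236
v -2.948 -0.103 -0.661
v -2.038 -0.308 -0.302
v -3.252 0.443 0.421
v -1.979 0.043 -0.463
v -2.068 0.371 -0.654
v -2.291 0.627 -0.846
v -2.614 0.772 -1.01
v -2.988 0.784 -1.121
v -3.356 0.66 -1.161
v -3.662 0.421 -1.126
v -3.859 0.101 -1.02
v -3.918 -0.25 -0.859
v -3.828 -0.578 -0.668
v -3.605 -0.834 -0.476
v -3.282 -0.979 -0.312
v -2.908 -0.991 -0.202
v -2.541 -0.867 -0.161
v -2.235 -0.628 -0.196
f 1 12 6
f 1 6 2
f 1 2 8
f 1 8 11
f 1 11 12
f 2 6 10
f 6 12 5
f 12 11 3
f 11 8 7
f 8 2 9
f 4 10 5
f 4 5 3
f 4 3 7
f 4 7 9
f 4 9 10
f 5 10 6
f 3 5 12
f 7 3 11
f 9 7 8
f 10 9 2
f 14 13 17
f 14 17 15
f 15 17 18
f 15 18 16
f 17 13 19
f 17 19 18
f 18 19 20
f 18 20 16
f 19 13 21
f 19 21 20
f 20 21 22
f 20 22 16
f 21 13 23
f 21 23 22
f 22 23 24
f 22 24 16
f 23 13 25
f 23 25 24
f 24 25 26
f 24 26 16
f 25 13 27
f 25 27 26
f 26 27 28
f 26 28 16
f 27 13 29
f 27 29 28
f 28 29 30
f 28 30 16
f 29 13 31
f 29 31 30
f 30 31 32
f 30 32 16
f 31 13 33
f 31 33 32
f 32 33 34
f 32 34 16
f 33 13 35
f 33 35 34
f 34 35 36
f 34 36 16
f 35 13 37
f 35 37 36
f 36 37 38
f 36 38 16
f 37 13 39
f 37 39 38
f 38 39 40
f 38 40 16
f 39 13 41
f 39 41 40
f 40 41 42
f 40 42 16
f 41 13 43
f 41 43 42
f 42 43 44
f 42 44 16
f 43 13 14
f 43 14 44
f 44 14 15
f 44 15 16
f 46 45 48
f 46 48 47
f 48 45 49
f 48 49 47
f 49 45 50
f 49 50 47
f 50 45 51
f 50 51 47
f 51 45 52
f 51 52 47
f 52 45 53
f 52 53 47
f 53 45 54
f 53 54 47
f 54 45 55
f 54 55 47
f 55 45 56
f 55 56 47
f 56 45 57
f 56 57 47
f 57 45 58
f 57 58 47
f 58 45 59
f 58 59 47
f 59 45 60
f 59 60 47
f 60 45 61
f 60 61 47
f 61 45 62
f 61 62 47
f 62 45 46
f 62 46 47
f 64 63 66
f 64 66 65
f 66 63 67
f 66 67 65
f 67 63 68
f 67 68 65
f 68 63 69
f 68 69 65
f 69 63 70
f 69 70 65
f 70 63 71
f 70 71 65
f 71 63 72
f 71 72 65
f 72 63 64
f 72 64 65
f 74 73 76
f 74 76 75
f 76 73 77
f 76 77 75
f 77 73 78
f 77 78 75
f 78 73 79
f 78 79 75
f 79 73 80
f 79 80 75
f 80 73 81
f 80 81 75
f 81 73 82
f 81 82 75
f 82 73 83
f 82 83 75
f 83 73 84
f 83 84 75
f 84 73 85
f 84 85 75
f 85 73 86
f 85 86 75
f 86 73 87
f 86 87 75
f 87 73 88
f 87 88 75
f 88 73 89
f 88 89 75
f 89 73 90
f 89 90 75
f 90 73 74
f 90 74 75

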